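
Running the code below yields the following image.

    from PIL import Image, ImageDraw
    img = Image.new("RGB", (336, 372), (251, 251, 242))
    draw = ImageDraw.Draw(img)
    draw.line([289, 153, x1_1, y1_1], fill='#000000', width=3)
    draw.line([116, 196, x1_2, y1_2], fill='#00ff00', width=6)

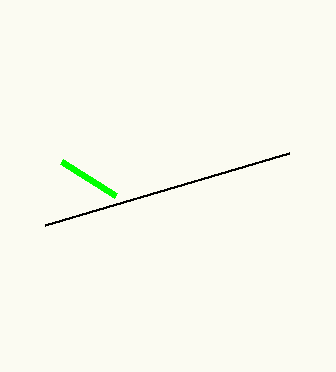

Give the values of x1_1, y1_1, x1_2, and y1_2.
x1_1 = 45, y1_1 = 225, x1_2 = 62, y1_2 = 162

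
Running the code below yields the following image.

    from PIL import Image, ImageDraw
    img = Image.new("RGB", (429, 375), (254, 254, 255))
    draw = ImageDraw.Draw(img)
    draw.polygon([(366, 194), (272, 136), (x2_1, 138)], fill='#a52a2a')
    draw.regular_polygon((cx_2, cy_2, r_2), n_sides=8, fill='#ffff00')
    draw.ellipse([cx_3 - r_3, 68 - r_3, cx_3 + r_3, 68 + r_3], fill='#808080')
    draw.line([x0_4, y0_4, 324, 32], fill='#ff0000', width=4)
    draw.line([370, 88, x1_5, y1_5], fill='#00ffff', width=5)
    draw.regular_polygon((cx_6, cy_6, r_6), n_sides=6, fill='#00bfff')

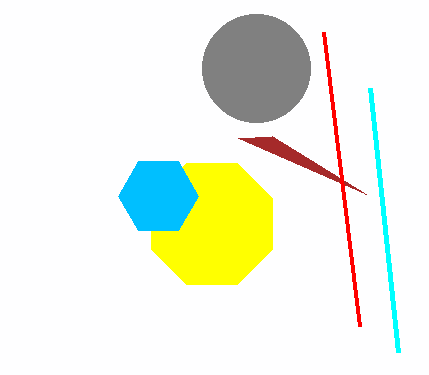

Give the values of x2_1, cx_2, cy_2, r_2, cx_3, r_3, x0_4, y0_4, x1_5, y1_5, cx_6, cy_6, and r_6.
x2_1 = 238
cx_2 = 212
cy_2 = 224
r_2 = 66
cx_3 = 256
r_3 = 54
x0_4 = 360
y0_4 = 326
x1_5 = 398
y1_5 = 352
cx_6 = 158
cy_6 = 196
r_6 = 40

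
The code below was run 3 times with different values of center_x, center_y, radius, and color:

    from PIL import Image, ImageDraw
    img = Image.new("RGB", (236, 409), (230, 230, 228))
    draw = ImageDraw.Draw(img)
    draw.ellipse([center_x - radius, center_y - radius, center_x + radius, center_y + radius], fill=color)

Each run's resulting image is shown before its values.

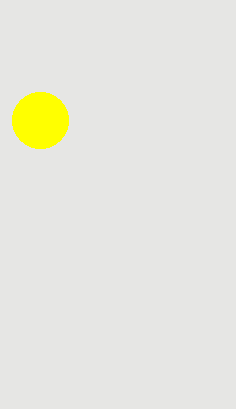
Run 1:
center_x = 40; center_y = 120; radius = 28; color = 'yellow'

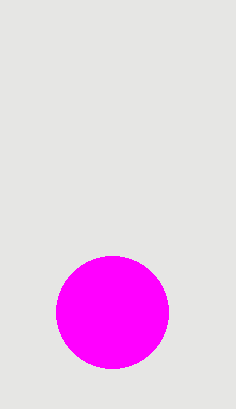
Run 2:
center_x = 112, center_y = 312, radius = 56, color = 'magenta'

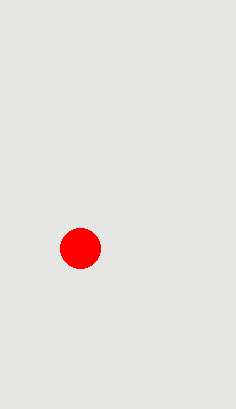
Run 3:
center_x = 80; center_y = 248; radius = 20; color = 'red'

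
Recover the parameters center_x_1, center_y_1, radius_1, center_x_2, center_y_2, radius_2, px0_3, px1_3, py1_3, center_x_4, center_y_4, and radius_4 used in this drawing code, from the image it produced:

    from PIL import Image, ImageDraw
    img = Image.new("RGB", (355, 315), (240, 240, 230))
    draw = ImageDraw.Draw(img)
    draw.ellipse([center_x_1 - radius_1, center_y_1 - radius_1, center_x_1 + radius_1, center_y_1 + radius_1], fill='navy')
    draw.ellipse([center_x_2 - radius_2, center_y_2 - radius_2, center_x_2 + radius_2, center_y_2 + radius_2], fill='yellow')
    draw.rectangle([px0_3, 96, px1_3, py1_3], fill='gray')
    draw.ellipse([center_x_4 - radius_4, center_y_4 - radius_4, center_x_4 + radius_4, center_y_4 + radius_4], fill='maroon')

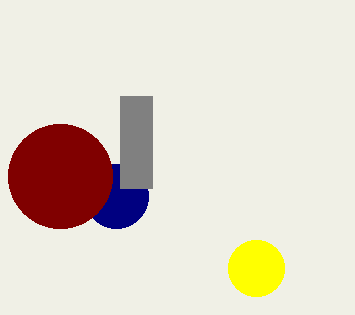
center_x_1 = 116, center_y_1 = 196, radius_1 = 32, center_x_2 = 256, center_y_2 = 268, radius_2 = 28, px0_3 = 120, px1_3 = 152, py1_3 = 188, center_x_4 = 60, center_y_4 = 176, radius_4 = 52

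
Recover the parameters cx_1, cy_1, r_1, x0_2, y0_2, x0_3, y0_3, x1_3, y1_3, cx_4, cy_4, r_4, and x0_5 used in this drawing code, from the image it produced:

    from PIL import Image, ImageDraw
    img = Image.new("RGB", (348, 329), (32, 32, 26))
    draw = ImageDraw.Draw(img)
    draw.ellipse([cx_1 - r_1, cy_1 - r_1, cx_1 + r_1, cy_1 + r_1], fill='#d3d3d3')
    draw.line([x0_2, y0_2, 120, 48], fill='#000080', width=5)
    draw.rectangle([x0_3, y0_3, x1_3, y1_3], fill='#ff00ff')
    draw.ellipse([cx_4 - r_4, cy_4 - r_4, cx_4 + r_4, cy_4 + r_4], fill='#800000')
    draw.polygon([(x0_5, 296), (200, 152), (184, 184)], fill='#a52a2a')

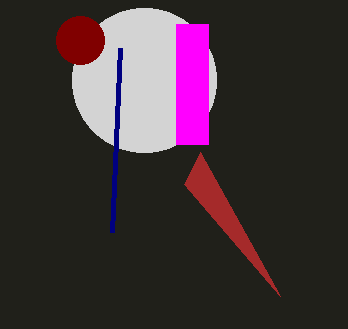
cx_1 = 144
cy_1 = 80
r_1 = 72
x0_2 = 112
y0_2 = 232
x0_3 = 176
y0_3 = 24
x1_3 = 208
y1_3 = 144
cx_4 = 80
cy_4 = 40
r_4 = 24
x0_5 = 280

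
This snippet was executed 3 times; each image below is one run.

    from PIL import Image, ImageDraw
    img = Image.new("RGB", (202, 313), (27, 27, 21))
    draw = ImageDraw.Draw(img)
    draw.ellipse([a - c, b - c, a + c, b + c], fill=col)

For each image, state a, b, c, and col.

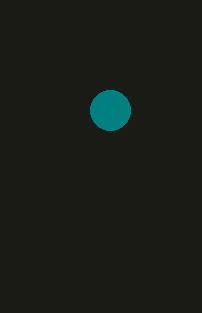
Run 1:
a = 110; b = 110; c = 20; col = 'teal'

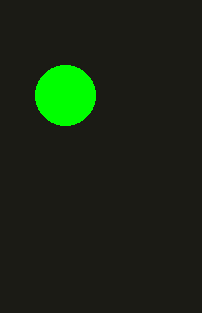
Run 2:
a = 65; b = 95; c = 30; col = 'lime'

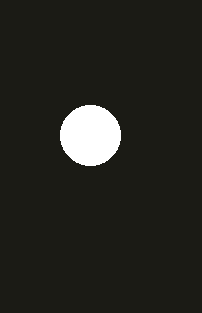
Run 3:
a = 90; b = 135; c = 30; col = 'white'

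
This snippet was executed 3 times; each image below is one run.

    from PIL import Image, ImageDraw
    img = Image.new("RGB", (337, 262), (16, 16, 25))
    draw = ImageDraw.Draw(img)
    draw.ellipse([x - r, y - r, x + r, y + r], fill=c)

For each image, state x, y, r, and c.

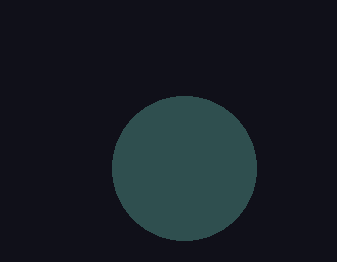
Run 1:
x = 184
y = 168
r = 72
c = 'darkslategray'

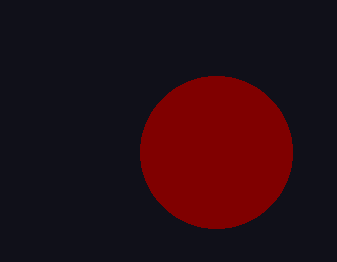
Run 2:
x = 216, y = 152, r = 76, c = 'maroon'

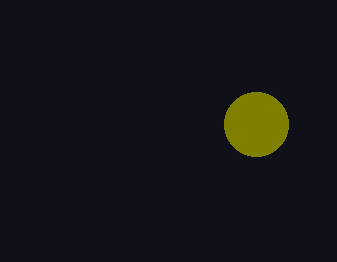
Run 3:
x = 256; y = 124; r = 32; c = 'olive'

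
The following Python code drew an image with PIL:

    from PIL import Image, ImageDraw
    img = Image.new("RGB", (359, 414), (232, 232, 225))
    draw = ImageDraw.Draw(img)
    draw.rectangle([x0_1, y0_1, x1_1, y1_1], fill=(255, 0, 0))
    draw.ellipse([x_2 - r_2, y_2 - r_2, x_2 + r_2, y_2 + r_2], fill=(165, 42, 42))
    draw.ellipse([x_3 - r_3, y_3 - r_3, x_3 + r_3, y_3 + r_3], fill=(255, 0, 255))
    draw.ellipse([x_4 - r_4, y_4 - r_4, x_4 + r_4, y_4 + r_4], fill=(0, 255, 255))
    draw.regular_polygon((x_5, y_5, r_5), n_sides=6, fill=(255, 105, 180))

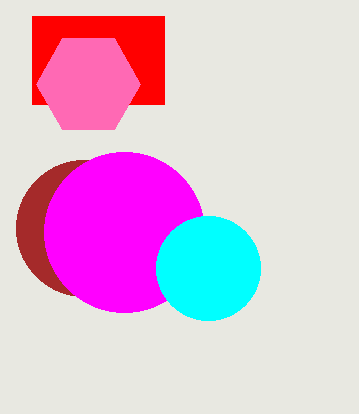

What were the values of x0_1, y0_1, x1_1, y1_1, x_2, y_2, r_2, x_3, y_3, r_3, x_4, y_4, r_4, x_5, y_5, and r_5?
x0_1 = 32; y0_1 = 16; x1_1 = 164; y1_1 = 104; x_2 = 84; y_2 = 228; r_2 = 68; x_3 = 124; y_3 = 232; r_3 = 80; x_4 = 208; y_4 = 268; r_4 = 52; x_5 = 88; y_5 = 84; r_5 = 52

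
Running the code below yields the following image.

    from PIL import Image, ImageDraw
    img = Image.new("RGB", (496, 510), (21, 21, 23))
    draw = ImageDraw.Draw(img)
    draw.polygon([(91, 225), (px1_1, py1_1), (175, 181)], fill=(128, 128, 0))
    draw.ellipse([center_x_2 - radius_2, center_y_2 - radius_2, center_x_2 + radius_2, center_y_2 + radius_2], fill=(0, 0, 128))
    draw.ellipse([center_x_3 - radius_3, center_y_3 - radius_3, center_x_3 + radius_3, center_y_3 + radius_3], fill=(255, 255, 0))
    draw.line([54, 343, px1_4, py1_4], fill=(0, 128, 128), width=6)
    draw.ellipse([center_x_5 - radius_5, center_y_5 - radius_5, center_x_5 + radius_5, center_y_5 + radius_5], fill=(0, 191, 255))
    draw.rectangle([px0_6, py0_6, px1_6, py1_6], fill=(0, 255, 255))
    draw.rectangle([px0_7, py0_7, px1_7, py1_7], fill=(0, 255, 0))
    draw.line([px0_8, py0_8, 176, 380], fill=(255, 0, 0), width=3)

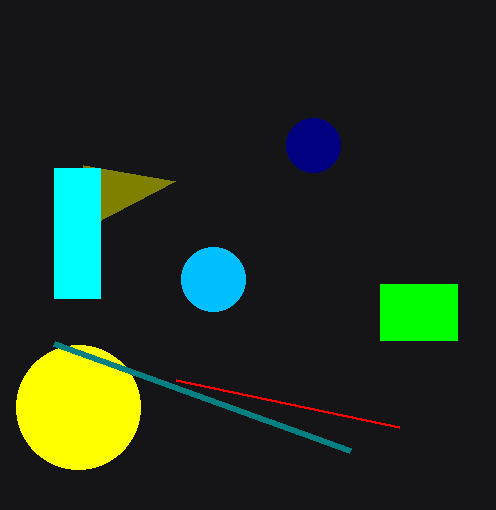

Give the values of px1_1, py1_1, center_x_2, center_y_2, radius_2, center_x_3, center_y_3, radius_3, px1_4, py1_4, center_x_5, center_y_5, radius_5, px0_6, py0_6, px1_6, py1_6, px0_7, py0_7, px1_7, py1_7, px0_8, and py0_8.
px1_1 = 83; py1_1 = 165; center_x_2 = 313; center_y_2 = 145; radius_2 = 27; center_x_3 = 78; center_y_3 = 407; radius_3 = 62; px1_4 = 350; py1_4 = 450; center_x_5 = 213; center_y_5 = 279; radius_5 = 32; px0_6 = 54; py0_6 = 168; px1_6 = 100; py1_6 = 298; px0_7 = 380; py0_7 = 284; px1_7 = 457; py1_7 = 340; px0_8 = 399; py0_8 = 427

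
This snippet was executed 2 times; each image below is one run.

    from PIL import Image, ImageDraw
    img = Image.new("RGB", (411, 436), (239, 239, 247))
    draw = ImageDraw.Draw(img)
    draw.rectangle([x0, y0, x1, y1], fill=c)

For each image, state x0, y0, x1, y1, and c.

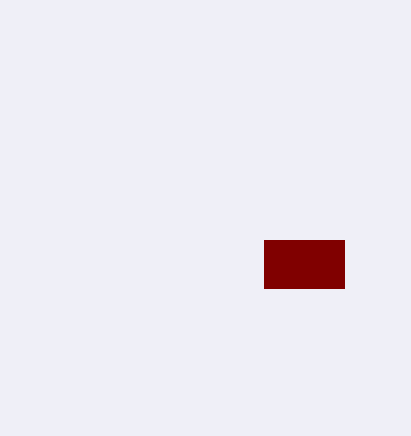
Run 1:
x0 = 264, y0 = 240, x1 = 344, y1 = 288, c = 'maroon'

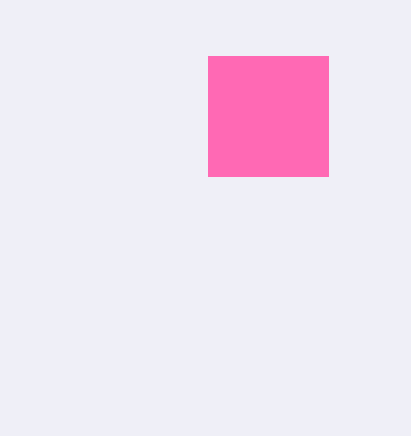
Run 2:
x0 = 208; y0 = 56; x1 = 328; y1 = 176; c = 'hotpink'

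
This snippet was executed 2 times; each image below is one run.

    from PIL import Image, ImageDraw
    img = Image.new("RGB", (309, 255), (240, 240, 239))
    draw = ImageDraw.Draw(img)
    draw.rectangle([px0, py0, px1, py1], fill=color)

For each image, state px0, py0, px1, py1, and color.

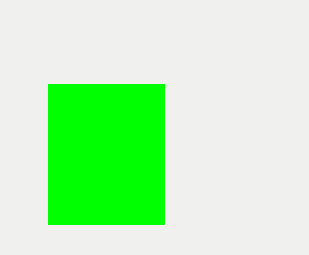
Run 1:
px0 = 48
py0 = 84
px1 = 164
py1 = 224
color = 'lime'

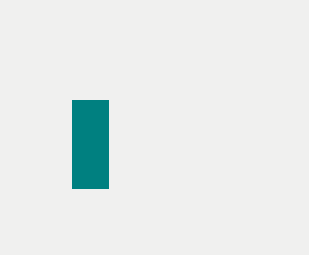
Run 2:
px0 = 72, py0 = 100, px1 = 108, py1 = 188, color = 'teal'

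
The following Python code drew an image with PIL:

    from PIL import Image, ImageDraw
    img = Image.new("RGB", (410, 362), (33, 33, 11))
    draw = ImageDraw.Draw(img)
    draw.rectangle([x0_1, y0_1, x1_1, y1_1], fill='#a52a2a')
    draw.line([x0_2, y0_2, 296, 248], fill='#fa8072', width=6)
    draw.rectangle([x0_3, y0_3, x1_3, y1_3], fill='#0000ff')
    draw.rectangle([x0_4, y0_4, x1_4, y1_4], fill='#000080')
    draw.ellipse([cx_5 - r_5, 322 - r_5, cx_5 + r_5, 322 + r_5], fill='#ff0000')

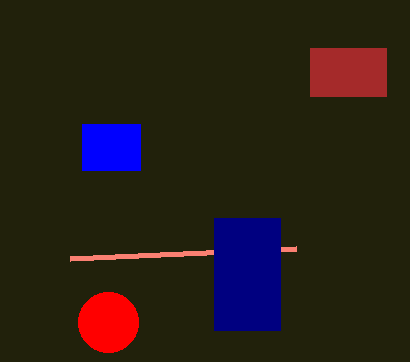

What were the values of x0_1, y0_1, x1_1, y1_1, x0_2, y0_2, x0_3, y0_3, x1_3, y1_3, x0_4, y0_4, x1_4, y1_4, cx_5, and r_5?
x0_1 = 310, y0_1 = 48, x1_1 = 386, y1_1 = 96, x0_2 = 70, y0_2 = 258, x0_3 = 82, y0_3 = 124, x1_3 = 140, y1_3 = 170, x0_4 = 214, y0_4 = 218, x1_4 = 280, y1_4 = 330, cx_5 = 108, r_5 = 30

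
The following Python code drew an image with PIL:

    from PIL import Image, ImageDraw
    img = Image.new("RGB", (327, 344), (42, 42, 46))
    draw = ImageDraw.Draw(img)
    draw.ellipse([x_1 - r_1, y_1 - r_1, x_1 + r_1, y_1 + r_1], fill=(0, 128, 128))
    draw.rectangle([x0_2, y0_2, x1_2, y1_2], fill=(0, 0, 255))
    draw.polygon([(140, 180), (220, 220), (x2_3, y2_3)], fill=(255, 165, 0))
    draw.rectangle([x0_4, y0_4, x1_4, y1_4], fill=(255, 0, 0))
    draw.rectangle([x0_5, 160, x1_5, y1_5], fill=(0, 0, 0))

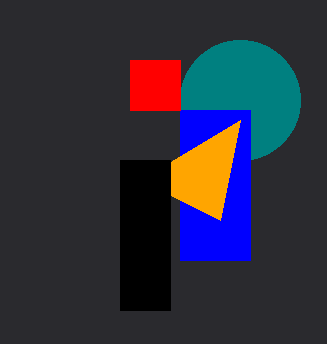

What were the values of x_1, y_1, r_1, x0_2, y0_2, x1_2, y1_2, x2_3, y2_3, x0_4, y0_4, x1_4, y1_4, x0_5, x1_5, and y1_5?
x_1 = 240
y_1 = 100
r_1 = 60
x0_2 = 180
y0_2 = 110
x1_2 = 250
y1_2 = 260
x2_3 = 240
y2_3 = 120
x0_4 = 130
y0_4 = 60
x1_4 = 180
y1_4 = 110
x0_5 = 120
x1_5 = 170
y1_5 = 310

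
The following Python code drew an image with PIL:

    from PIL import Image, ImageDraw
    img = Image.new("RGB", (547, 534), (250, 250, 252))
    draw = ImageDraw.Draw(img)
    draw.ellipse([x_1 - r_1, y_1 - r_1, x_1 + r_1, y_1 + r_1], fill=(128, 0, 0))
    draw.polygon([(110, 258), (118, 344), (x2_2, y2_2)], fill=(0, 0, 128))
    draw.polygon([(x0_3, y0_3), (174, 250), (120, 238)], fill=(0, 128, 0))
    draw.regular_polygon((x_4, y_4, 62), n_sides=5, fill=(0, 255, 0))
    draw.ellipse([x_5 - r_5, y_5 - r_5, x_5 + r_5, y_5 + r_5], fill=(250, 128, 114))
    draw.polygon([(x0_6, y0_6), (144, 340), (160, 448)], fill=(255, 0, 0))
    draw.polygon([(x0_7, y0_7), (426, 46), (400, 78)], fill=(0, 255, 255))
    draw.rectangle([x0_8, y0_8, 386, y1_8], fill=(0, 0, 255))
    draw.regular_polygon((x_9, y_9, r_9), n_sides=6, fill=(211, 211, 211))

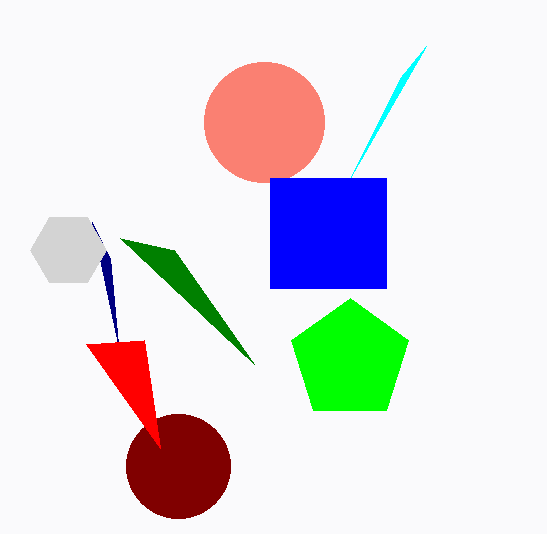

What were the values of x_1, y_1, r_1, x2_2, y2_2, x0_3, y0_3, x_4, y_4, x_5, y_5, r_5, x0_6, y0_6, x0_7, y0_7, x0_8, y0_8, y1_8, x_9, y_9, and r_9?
x_1 = 178; y_1 = 466; r_1 = 52; x2_2 = 92; y2_2 = 222; x0_3 = 254; y0_3 = 364; x_4 = 350; y_4 = 360; x_5 = 264; y_5 = 122; r_5 = 60; x0_6 = 86; y0_6 = 344; x0_7 = 350; y0_7 = 178; x0_8 = 270; y0_8 = 178; y1_8 = 288; x_9 = 68; y_9 = 250; r_9 = 38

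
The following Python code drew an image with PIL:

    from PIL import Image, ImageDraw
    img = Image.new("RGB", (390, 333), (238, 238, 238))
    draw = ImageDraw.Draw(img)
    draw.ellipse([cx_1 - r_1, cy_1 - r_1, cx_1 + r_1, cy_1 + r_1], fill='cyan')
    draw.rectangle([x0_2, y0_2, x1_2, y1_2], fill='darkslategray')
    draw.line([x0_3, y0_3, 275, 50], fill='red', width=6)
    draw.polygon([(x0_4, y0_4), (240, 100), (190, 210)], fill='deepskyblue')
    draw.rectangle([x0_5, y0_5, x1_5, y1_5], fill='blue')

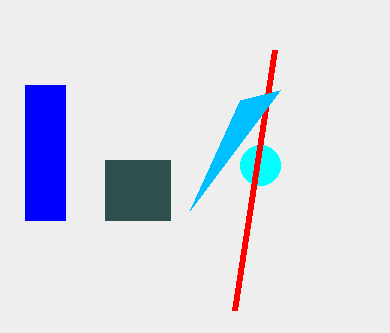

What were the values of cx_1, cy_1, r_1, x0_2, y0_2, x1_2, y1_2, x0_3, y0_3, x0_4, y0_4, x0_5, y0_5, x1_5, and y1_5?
cx_1 = 260, cy_1 = 165, r_1 = 20, x0_2 = 105, y0_2 = 160, x1_2 = 170, y1_2 = 220, x0_3 = 235, y0_3 = 310, x0_4 = 280, y0_4 = 90, x0_5 = 25, y0_5 = 85, x1_5 = 65, y1_5 = 220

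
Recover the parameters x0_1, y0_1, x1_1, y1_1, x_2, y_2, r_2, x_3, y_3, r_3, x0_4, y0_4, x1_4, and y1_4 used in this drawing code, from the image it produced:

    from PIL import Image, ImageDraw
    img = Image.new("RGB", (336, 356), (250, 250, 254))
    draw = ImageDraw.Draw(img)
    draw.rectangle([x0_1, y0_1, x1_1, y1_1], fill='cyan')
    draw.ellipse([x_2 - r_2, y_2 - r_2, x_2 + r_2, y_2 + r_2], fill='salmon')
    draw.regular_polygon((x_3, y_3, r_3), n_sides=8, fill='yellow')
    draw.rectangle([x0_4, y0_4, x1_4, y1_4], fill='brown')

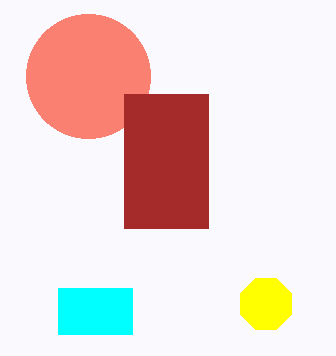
x0_1 = 58, y0_1 = 288, x1_1 = 132, y1_1 = 334, x_2 = 88, y_2 = 76, r_2 = 62, x_3 = 266, y_3 = 304, r_3 = 28, x0_4 = 124, y0_4 = 94, x1_4 = 208, y1_4 = 228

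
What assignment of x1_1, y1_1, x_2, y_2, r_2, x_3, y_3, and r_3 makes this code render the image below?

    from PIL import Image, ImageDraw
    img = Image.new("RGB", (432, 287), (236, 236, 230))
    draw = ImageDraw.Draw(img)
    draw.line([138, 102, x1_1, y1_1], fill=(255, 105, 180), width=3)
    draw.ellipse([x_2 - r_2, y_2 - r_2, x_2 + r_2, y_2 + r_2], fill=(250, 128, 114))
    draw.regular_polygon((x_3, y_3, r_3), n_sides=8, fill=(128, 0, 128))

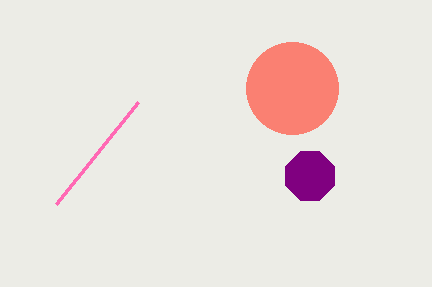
x1_1 = 56; y1_1 = 204; x_2 = 292; y_2 = 88; r_2 = 46; x_3 = 310; y_3 = 176; r_3 = 26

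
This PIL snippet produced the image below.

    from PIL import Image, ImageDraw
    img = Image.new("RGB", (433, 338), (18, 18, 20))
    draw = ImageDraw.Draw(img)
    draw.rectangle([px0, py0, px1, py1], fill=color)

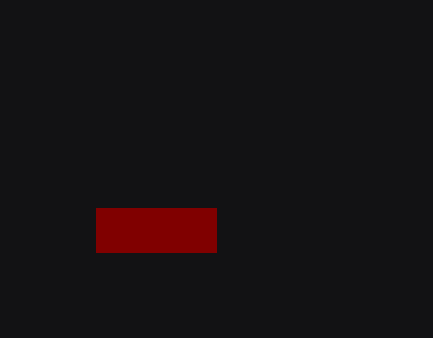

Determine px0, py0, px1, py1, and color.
px0 = 96
py0 = 208
px1 = 216
py1 = 252
color = 'maroon'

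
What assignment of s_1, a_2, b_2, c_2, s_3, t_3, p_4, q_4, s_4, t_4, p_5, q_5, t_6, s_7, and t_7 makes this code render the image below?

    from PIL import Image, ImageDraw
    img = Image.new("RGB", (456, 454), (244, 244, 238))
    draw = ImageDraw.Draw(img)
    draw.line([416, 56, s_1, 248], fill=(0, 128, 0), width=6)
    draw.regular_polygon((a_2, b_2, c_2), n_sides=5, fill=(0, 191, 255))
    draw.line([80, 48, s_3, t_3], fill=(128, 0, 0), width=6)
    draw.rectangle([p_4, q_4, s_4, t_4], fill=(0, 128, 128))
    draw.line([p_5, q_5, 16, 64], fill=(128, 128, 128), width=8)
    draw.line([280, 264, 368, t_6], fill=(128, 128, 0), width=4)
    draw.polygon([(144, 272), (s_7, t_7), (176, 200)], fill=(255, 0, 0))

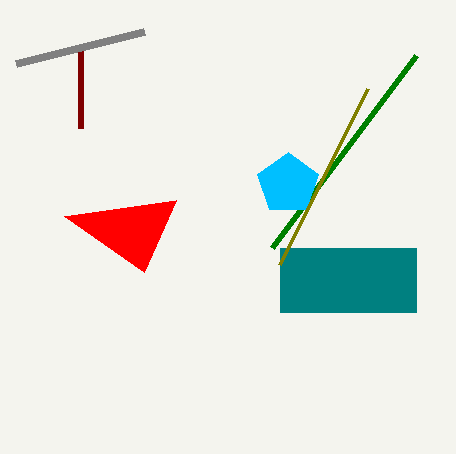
s_1 = 272, a_2 = 288, b_2 = 184, c_2 = 32, s_3 = 80, t_3 = 128, p_4 = 280, q_4 = 248, s_4 = 416, t_4 = 312, p_5 = 144, q_5 = 32, t_6 = 88, s_7 = 64, t_7 = 216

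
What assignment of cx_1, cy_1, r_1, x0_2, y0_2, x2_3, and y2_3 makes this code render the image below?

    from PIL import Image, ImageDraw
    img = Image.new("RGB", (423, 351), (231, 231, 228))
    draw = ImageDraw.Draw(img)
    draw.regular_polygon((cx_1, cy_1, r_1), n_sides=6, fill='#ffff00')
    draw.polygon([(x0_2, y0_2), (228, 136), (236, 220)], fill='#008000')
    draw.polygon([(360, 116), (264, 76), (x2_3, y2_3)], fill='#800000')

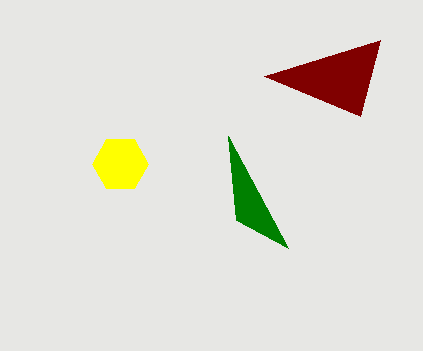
cx_1 = 120, cy_1 = 164, r_1 = 28, x0_2 = 288, y0_2 = 248, x2_3 = 380, y2_3 = 40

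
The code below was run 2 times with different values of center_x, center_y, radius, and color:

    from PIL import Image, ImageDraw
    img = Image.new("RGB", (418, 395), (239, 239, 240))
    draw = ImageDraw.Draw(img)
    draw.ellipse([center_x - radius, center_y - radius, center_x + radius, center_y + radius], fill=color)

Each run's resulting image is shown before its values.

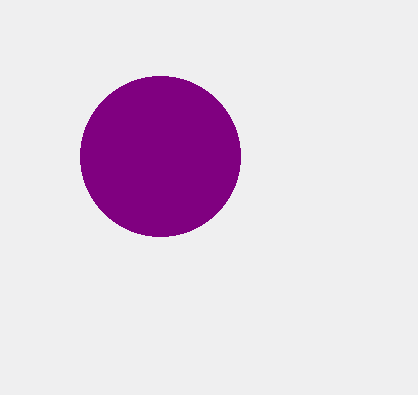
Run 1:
center_x = 160
center_y = 156
radius = 80
color = 'purple'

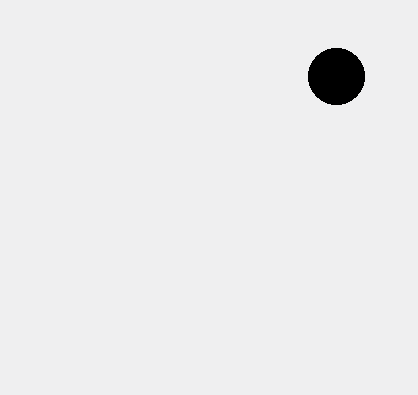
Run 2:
center_x = 336; center_y = 76; radius = 28; color = 'black'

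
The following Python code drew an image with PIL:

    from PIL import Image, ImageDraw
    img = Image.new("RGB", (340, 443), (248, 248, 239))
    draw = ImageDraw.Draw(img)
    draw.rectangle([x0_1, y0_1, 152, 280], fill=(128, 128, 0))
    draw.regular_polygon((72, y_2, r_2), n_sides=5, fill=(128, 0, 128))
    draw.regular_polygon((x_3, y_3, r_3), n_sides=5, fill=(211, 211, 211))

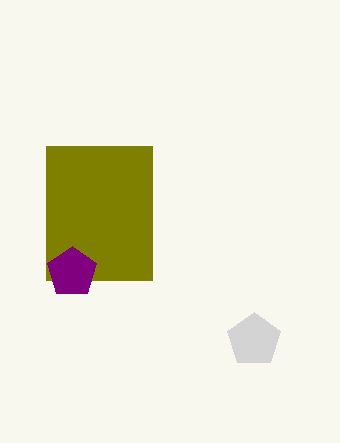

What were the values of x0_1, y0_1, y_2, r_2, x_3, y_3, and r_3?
x0_1 = 46, y0_1 = 146, y_2 = 272, r_2 = 26, x_3 = 254, y_3 = 340, r_3 = 28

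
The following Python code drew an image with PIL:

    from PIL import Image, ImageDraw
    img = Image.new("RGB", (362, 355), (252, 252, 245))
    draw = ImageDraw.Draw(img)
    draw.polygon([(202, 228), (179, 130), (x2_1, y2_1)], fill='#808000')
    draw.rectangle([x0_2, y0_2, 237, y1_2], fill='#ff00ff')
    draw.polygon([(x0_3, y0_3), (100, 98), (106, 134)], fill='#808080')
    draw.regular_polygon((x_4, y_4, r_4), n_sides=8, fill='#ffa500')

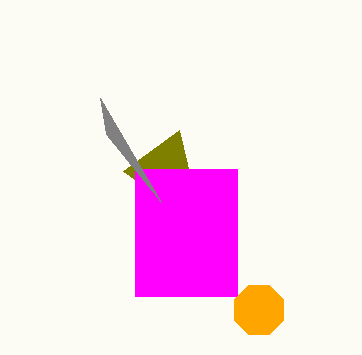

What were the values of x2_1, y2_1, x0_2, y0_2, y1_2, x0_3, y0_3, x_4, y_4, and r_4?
x2_1 = 123, y2_1 = 171, x0_2 = 135, y0_2 = 169, y1_2 = 296, x0_3 = 161, y0_3 = 202, x_4 = 259, y_4 = 310, r_4 = 27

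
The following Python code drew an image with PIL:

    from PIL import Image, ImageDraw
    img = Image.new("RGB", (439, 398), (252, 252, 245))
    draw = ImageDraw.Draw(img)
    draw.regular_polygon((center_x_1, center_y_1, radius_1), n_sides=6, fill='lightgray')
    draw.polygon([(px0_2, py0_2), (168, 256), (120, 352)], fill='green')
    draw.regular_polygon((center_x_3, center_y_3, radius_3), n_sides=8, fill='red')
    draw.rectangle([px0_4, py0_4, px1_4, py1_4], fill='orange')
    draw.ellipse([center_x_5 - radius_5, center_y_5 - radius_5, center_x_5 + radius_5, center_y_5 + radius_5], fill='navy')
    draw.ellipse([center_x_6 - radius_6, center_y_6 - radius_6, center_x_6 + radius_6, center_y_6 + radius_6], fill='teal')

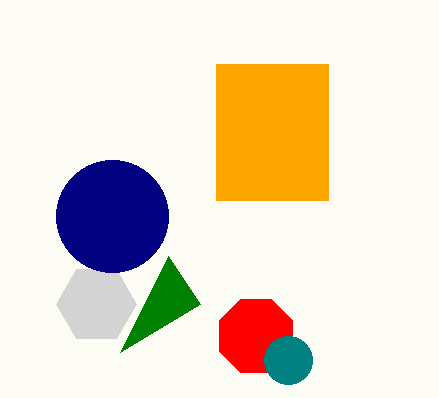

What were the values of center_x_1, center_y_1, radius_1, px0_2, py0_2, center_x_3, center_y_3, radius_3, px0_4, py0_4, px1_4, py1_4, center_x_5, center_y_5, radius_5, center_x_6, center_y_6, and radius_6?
center_x_1 = 96, center_y_1 = 304, radius_1 = 40, px0_2 = 200, py0_2 = 304, center_x_3 = 256, center_y_3 = 336, radius_3 = 40, px0_4 = 216, py0_4 = 64, px1_4 = 328, py1_4 = 200, center_x_5 = 112, center_y_5 = 216, radius_5 = 56, center_x_6 = 288, center_y_6 = 360, radius_6 = 24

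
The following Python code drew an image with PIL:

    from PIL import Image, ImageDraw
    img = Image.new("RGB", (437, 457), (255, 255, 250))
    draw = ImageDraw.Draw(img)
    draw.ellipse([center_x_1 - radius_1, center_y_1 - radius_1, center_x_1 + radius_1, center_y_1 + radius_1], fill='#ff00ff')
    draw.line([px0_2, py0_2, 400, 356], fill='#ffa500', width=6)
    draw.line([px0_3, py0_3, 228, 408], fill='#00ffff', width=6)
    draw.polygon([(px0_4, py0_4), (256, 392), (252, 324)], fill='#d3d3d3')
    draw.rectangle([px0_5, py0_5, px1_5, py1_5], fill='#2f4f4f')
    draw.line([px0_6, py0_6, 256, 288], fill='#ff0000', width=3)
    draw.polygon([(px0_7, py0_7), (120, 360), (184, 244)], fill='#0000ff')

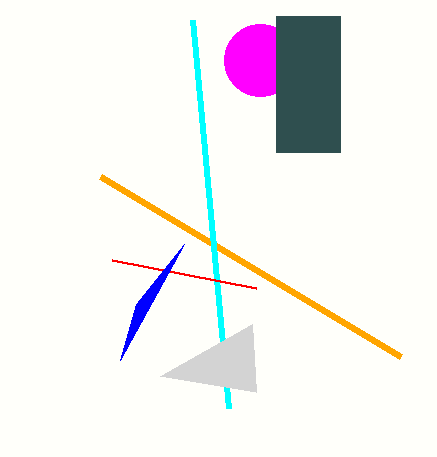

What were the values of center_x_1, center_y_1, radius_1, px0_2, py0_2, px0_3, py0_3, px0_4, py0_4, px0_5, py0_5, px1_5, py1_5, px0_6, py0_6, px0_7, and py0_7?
center_x_1 = 260, center_y_1 = 60, radius_1 = 36, px0_2 = 100, py0_2 = 176, px0_3 = 192, py0_3 = 20, px0_4 = 160, py0_4 = 376, px0_5 = 276, py0_5 = 16, px1_5 = 340, py1_5 = 152, px0_6 = 112, py0_6 = 260, px0_7 = 136, py0_7 = 304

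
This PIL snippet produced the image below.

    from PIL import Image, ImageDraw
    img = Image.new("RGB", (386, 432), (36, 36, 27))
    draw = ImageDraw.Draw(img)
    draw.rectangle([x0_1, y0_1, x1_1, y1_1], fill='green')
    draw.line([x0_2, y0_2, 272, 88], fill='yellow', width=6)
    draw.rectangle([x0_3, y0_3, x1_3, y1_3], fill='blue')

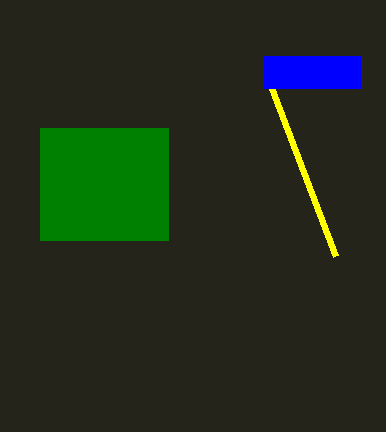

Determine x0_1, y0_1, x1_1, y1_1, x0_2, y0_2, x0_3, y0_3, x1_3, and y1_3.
x0_1 = 40; y0_1 = 128; x1_1 = 168; y1_1 = 240; x0_2 = 336; y0_2 = 256; x0_3 = 264; y0_3 = 56; x1_3 = 360; y1_3 = 88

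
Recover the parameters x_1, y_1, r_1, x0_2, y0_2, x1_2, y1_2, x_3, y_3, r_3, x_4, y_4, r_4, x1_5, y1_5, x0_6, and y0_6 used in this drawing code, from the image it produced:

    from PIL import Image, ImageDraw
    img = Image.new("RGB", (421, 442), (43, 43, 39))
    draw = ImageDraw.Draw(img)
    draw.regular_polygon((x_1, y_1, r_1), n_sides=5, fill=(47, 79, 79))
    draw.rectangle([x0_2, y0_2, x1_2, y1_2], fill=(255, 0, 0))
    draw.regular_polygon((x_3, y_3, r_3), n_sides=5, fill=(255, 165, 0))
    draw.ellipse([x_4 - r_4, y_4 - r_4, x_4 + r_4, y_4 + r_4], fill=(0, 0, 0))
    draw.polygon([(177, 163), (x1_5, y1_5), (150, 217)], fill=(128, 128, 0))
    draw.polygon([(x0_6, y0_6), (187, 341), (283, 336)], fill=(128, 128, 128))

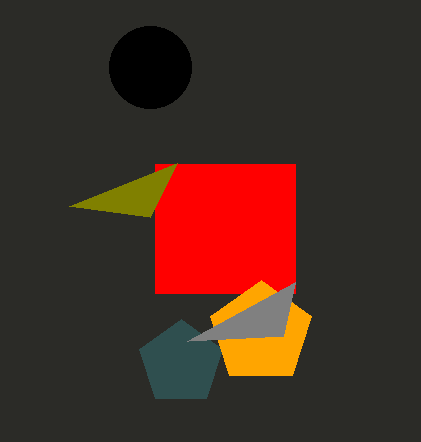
x_1 = 181
y_1 = 363
r_1 = 44
x0_2 = 155
y0_2 = 164
x1_2 = 295
y1_2 = 293
x_3 = 261
y_3 = 333
r_3 = 53
x_4 = 150
y_4 = 67
r_4 = 41
x1_5 = 69
y1_5 = 206
x0_6 = 295
y0_6 = 282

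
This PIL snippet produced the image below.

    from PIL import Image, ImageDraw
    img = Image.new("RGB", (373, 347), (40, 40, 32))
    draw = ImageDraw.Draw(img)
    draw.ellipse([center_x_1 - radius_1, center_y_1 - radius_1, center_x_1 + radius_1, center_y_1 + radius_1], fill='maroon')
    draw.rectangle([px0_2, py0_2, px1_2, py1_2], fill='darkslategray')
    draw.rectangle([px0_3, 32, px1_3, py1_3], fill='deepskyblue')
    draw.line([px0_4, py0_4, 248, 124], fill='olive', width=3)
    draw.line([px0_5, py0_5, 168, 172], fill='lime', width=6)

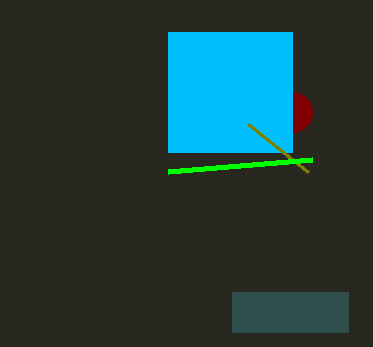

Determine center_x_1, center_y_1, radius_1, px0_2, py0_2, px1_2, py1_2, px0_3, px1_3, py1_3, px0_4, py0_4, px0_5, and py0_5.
center_x_1 = 292, center_y_1 = 112, radius_1 = 20, px0_2 = 232, py0_2 = 292, px1_2 = 348, py1_2 = 332, px0_3 = 168, px1_3 = 292, py1_3 = 152, px0_4 = 308, py0_4 = 172, px0_5 = 312, py0_5 = 160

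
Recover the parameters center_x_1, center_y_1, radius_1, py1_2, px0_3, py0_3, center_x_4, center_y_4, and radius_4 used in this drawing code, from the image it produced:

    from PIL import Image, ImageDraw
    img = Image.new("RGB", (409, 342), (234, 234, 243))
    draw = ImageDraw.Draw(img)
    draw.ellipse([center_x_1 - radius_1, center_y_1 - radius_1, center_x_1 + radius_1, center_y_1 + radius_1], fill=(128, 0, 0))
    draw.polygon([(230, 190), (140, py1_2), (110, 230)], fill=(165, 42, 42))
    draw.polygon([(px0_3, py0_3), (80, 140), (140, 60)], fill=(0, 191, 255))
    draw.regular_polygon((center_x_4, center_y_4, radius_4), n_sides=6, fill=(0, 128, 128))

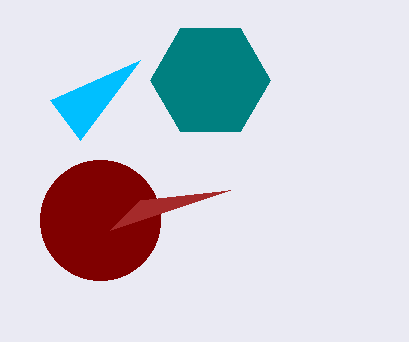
center_x_1 = 100
center_y_1 = 220
radius_1 = 60
py1_2 = 200
px0_3 = 50
py0_3 = 100
center_x_4 = 210
center_y_4 = 80
radius_4 = 60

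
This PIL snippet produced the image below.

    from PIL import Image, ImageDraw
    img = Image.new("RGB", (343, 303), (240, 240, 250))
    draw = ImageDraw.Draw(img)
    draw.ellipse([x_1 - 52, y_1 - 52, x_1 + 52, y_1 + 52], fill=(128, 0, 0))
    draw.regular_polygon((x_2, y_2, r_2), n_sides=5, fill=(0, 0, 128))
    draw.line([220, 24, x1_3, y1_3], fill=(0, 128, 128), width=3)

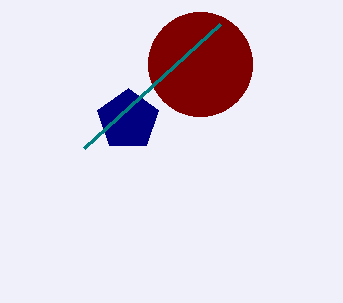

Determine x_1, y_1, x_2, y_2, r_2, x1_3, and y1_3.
x_1 = 200, y_1 = 64, x_2 = 128, y_2 = 120, r_2 = 32, x1_3 = 84, y1_3 = 148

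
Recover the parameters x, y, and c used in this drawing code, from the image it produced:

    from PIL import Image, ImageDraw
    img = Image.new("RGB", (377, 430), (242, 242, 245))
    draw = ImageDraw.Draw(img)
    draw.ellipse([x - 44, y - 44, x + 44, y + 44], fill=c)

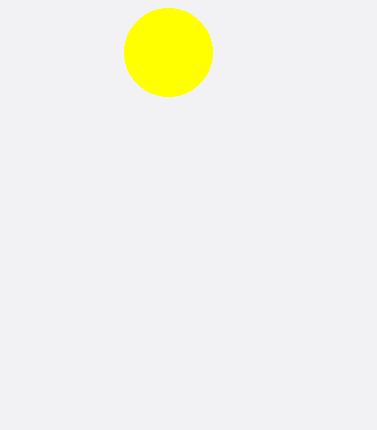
x = 168; y = 52; c = 'yellow'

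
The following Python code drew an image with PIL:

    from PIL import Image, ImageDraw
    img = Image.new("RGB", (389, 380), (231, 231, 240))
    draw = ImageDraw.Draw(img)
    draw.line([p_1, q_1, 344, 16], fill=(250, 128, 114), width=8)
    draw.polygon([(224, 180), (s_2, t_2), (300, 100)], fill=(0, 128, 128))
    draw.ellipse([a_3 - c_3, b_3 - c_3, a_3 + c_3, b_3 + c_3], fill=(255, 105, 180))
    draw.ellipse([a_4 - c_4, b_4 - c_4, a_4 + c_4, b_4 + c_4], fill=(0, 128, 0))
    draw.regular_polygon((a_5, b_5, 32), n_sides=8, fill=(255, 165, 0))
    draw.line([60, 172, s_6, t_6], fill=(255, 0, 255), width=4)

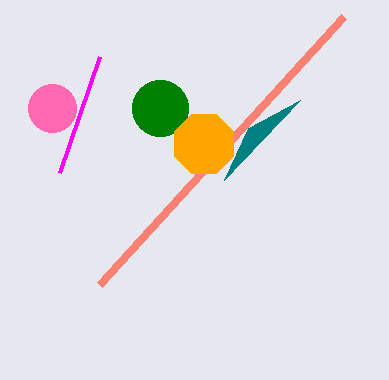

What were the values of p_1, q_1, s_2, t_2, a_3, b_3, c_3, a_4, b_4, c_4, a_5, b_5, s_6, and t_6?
p_1 = 100
q_1 = 284
s_2 = 248
t_2 = 128
a_3 = 52
b_3 = 108
c_3 = 24
a_4 = 160
b_4 = 108
c_4 = 28
a_5 = 204
b_5 = 144
s_6 = 100
t_6 = 56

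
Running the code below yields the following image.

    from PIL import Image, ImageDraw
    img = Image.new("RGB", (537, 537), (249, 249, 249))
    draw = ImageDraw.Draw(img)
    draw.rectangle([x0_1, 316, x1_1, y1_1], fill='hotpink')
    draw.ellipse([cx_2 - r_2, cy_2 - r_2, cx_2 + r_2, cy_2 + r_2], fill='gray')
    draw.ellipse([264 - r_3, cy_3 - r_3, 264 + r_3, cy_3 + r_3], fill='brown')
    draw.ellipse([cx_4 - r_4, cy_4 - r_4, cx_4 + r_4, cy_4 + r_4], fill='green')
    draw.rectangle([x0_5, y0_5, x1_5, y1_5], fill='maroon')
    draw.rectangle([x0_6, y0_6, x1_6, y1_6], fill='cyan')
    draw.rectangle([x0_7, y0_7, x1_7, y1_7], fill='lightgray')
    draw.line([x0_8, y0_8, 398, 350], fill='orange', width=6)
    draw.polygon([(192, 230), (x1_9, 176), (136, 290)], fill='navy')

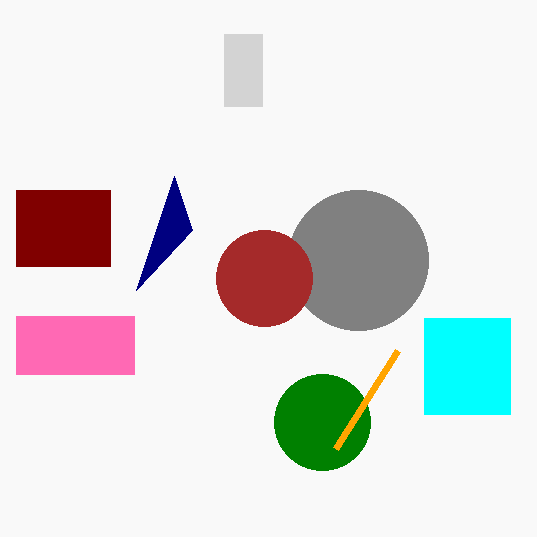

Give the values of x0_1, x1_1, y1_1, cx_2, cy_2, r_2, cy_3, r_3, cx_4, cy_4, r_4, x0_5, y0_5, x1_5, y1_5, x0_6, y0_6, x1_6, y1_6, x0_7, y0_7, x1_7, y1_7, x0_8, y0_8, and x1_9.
x0_1 = 16
x1_1 = 134
y1_1 = 374
cx_2 = 358
cy_2 = 260
r_2 = 70
cy_3 = 278
r_3 = 48
cx_4 = 322
cy_4 = 422
r_4 = 48
x0_5 = 16
y0_5 = 190
x1_5 = 110
y1_5 = 266
x0_6 = 424
y0_6 = 318
x1_6 = 510
y1_6 = 414
x0_7 = 224
y0_7 = 34
x1_7 = 262
y1_7 = 106
x0_8 = 336
y0_8 = 448
x1_9 = 174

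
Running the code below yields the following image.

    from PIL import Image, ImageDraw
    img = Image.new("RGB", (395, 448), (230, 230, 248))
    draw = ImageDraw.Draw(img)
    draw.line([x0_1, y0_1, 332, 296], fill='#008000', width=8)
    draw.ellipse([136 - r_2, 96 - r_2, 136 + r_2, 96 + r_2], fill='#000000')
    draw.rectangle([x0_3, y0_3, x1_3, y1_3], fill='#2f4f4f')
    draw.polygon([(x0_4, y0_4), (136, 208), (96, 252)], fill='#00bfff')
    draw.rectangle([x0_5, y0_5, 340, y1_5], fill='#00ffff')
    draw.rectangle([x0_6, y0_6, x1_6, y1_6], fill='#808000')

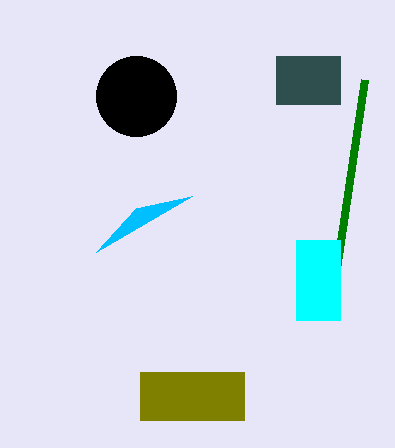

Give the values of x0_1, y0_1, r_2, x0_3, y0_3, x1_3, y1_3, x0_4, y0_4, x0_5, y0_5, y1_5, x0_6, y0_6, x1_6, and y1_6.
x0_1 = 364; y0_1 = 80; r_2 = 40; x0_3 = 276; y0_3 = 56; x1_3 = 340; y1_3 = 104; x0_4 = 192; y0_4 = 196; x0_5 = 296; y0_5 = 240; y1_5 = 320; x0_6 = 140; y0_6 = 372; x1_6 = 244; y1_6 = 420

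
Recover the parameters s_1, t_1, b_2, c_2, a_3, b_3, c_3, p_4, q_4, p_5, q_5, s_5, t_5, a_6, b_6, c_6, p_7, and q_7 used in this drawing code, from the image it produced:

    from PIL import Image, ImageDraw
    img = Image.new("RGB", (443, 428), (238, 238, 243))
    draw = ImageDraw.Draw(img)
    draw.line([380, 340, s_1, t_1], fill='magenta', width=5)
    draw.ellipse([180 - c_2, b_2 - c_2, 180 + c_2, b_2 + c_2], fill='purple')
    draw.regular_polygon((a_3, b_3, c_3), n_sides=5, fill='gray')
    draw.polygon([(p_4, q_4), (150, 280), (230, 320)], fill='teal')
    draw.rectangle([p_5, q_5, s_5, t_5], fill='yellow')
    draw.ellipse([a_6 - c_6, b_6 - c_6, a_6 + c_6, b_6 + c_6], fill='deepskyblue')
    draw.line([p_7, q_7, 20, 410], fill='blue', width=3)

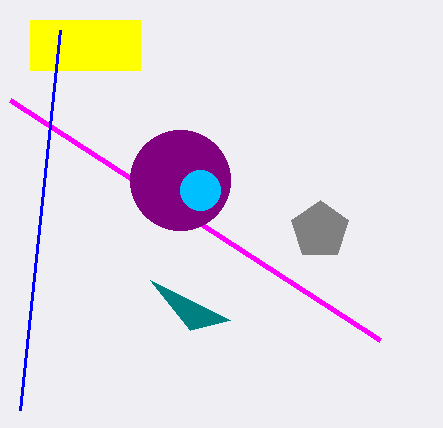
s_1 = 10
t_1 = 100
b_2 = 180
c_2 = 50
a_3 = 320
b_3 = 230
c_3 = 30
p_4 = 190
q_4 = 330
p_5 = 30
q_5 = 20
s_5 = 140
t_5 = 70
a_6 = 200
b_6 = 190
c_6 = 20
p_7 = 60
q_7 = 30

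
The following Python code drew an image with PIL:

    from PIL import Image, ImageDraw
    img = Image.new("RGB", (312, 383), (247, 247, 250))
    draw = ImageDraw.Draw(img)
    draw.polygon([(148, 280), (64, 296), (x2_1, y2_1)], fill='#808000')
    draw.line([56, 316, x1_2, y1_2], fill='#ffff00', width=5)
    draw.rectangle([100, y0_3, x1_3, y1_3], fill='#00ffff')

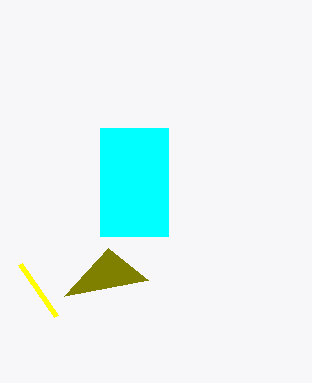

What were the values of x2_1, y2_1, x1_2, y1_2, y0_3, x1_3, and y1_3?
x2_1 = 108, y2_1 = 248, x1_2 = 20, y1_2 = 264, y0_3 = 128, x1_3 = 168, y1_3 = 236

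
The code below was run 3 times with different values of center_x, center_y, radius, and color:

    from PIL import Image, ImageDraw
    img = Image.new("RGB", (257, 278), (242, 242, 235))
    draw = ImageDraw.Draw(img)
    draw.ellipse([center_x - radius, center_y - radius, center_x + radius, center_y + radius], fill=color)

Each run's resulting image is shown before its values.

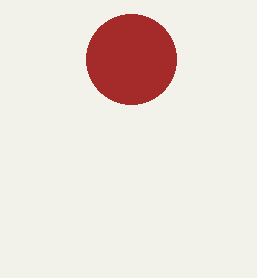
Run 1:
center_x = 131, center_y = 59, radius = 45, color = 'brown'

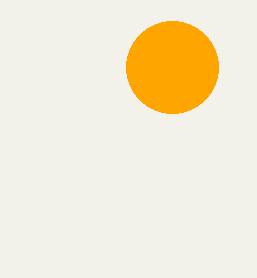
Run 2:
center_x = 172; center_y = 67; radius = 46; color = 'orange'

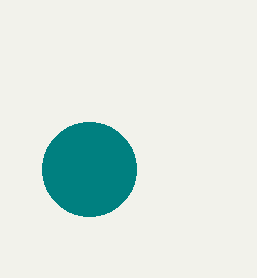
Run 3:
center_x = 89
center_y = 169
radius = 47
color = 'teal'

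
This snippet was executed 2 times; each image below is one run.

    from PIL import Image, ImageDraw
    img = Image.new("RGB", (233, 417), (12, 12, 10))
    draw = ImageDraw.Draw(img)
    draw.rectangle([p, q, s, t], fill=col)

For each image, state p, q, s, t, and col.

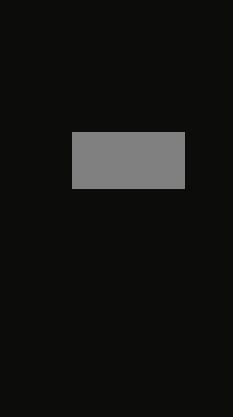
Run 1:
p = 72
q = 132
s = 184
t = 188
col = 'gray'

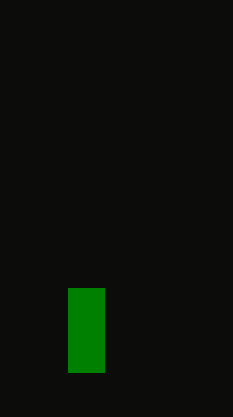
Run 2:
p = 68, q = 288, s = 104, t = 372, col = 'green'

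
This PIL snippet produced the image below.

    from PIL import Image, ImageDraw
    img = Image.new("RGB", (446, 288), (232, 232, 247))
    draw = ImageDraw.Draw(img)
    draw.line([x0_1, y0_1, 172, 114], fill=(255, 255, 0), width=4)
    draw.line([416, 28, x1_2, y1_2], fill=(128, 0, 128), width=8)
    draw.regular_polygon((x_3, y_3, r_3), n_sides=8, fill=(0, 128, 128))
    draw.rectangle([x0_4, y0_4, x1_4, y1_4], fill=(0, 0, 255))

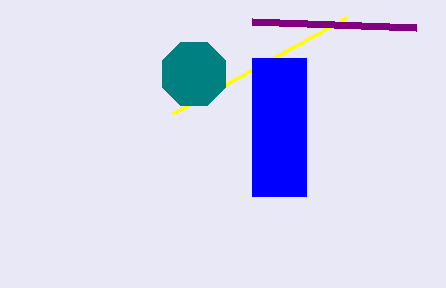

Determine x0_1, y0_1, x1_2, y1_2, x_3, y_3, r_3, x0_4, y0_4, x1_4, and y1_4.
x0_1 = 346
y0_1 = 18
x1_2 = 252
y1_2 = 22
x_3 = 194
y_3 = 74
r_3 = 34
x0_4 = 252
y0_4 = 58
x1_4 = 306
y1_4 = 196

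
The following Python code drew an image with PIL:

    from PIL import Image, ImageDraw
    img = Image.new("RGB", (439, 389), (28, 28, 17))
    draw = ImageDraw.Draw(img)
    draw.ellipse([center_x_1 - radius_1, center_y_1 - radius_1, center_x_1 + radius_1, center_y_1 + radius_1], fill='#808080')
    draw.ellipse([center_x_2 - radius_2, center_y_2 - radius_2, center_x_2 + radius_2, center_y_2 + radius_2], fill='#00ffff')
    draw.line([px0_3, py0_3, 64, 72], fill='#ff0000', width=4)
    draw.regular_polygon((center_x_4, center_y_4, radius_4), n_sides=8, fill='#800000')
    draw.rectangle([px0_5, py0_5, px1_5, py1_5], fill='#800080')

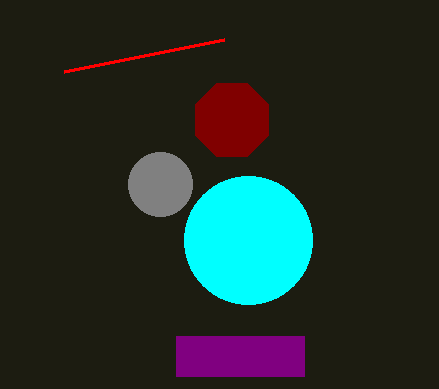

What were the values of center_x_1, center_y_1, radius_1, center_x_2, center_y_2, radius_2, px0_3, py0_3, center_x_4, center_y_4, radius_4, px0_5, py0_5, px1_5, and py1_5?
center_x_1 = 160
center_y_1 = 184
radius_1 = 32
center_x_2 = 248
center_y_2 = 240
radius_2 = 64
px0_3 = 224
py0_3 = 40
center_x_4 = 232
center_y_4 = 120
radius_4 = 40
px0_5 = 176
py0_5 = 336
px1_5 = 304
py1_5 = 376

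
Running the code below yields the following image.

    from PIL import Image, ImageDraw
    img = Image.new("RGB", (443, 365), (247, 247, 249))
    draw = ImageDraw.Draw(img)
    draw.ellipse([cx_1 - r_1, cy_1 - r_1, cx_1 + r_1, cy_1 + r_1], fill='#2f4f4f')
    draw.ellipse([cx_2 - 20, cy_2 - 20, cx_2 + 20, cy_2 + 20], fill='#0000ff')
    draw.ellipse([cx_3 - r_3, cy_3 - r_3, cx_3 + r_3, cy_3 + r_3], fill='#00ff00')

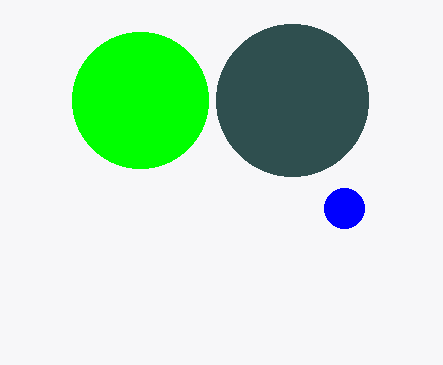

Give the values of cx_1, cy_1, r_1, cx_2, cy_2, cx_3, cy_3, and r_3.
cx_1 = 292
cy_1 = 100
r_1 = 76
cx_2 = 344
cy_2 = 208
cx_3 = 140
cy_3 = 100
r_3 = 68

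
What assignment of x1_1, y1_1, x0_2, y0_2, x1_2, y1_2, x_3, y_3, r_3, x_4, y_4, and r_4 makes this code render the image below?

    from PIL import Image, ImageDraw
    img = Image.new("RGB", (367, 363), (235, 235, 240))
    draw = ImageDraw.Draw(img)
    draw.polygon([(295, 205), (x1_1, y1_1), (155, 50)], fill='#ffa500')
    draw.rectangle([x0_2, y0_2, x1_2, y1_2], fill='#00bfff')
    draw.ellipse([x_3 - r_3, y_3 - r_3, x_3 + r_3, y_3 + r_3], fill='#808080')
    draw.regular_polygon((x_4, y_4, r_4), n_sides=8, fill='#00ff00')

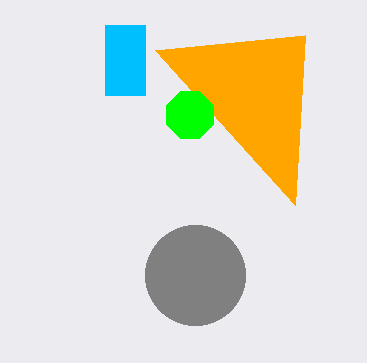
x1_1 = 305, y1_1 = 35, x0_2 = 105, y0_2 = 25, x1_2 = 145, y1_2 = 95, x_3 = 195, y_3 = 275, r_3 = 50, x_4 = 190, y_4 = 115, r_4 = 25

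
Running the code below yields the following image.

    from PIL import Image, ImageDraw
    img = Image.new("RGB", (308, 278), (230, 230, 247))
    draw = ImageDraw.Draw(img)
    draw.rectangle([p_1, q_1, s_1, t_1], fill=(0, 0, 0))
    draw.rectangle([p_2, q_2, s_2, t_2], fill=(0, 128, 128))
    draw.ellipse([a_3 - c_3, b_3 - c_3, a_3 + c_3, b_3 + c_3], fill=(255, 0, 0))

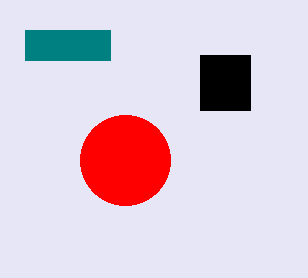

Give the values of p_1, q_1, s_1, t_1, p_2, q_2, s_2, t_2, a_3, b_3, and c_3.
p_1 = 200, q_1 = 55, s_1 = 250, t_1 = 110, p_2 = 25, q_2 = 30, s_2 = 110, t_2 = 60, a_3 = 125, b_3 = 160, c_3 = 45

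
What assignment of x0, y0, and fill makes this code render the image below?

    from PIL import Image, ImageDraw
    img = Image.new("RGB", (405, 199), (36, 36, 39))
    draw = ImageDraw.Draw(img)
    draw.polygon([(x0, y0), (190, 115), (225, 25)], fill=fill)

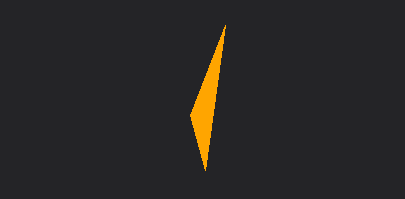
x0 = 205, y0 = 170, fill = 'orange'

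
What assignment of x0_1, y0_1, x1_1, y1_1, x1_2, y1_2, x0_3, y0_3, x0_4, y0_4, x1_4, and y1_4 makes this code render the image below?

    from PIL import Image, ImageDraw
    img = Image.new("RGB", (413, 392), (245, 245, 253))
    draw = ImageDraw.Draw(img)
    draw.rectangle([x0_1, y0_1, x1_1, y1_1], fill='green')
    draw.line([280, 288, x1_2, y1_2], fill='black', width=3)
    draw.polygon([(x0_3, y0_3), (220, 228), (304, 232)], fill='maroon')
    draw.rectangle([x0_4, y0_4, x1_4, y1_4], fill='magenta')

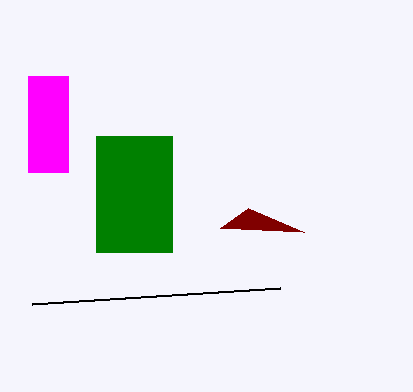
x0_1 = 96
y0_1 = 136
x1_1 = 172
y1_1 = 252
x1_2 = 32
y1_2 = 304
x0_3 = 248
y0_3 = 208
x0_4 = 28
y0_4 = 76
x1_4 = 68
y1_4 = 172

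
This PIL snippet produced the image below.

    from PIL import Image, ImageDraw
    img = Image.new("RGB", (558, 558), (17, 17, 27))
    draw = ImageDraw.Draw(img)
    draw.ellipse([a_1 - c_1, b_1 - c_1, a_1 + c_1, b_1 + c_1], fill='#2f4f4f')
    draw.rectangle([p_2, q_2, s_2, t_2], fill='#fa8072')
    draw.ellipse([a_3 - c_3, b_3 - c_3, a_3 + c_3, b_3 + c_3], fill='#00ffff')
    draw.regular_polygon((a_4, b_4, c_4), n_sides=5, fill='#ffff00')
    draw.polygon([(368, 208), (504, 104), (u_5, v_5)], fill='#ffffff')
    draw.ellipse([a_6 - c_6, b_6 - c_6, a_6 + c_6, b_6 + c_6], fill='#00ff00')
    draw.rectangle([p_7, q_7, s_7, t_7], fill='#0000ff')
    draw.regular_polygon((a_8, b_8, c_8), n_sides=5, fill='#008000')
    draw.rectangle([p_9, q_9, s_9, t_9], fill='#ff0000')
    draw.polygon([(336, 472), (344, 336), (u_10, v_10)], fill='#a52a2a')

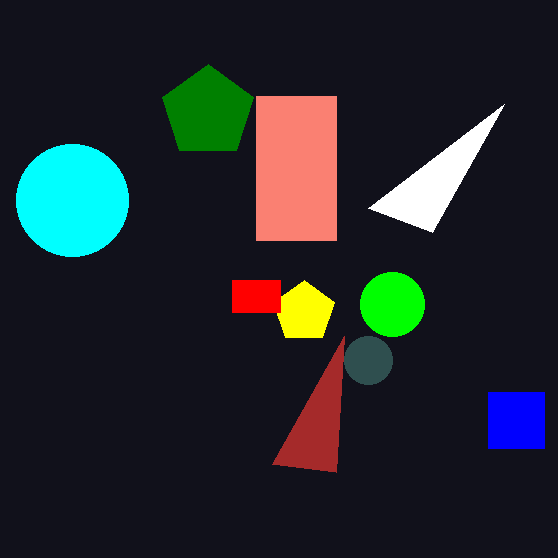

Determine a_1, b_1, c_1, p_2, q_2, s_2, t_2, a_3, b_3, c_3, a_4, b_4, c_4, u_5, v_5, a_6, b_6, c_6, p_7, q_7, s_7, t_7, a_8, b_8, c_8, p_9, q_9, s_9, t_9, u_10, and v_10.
a_1 = 368; b_1 = 360; c_1 = 24; p_2 = 256; q_2 = 96; s_2 = 336; t_2 = 240; a_3 = 72; b_3 = 200; c_3 = 56; a_4 = 304; b_4 = 312; c_4 = 32; u_5 = 432; v_5 = 232; a_6 = 392; b_6 = 304; c_6 = 32; p_7 = 488; q_7 = 392; s_7 = 544; t_7 = 448; a_8 = 208; b_8 = 112; c_8 = 48; p_9 = 232; q_9 = 280; s_9 = 280; t_9 = 312; u_10 = 272; v_10 = 464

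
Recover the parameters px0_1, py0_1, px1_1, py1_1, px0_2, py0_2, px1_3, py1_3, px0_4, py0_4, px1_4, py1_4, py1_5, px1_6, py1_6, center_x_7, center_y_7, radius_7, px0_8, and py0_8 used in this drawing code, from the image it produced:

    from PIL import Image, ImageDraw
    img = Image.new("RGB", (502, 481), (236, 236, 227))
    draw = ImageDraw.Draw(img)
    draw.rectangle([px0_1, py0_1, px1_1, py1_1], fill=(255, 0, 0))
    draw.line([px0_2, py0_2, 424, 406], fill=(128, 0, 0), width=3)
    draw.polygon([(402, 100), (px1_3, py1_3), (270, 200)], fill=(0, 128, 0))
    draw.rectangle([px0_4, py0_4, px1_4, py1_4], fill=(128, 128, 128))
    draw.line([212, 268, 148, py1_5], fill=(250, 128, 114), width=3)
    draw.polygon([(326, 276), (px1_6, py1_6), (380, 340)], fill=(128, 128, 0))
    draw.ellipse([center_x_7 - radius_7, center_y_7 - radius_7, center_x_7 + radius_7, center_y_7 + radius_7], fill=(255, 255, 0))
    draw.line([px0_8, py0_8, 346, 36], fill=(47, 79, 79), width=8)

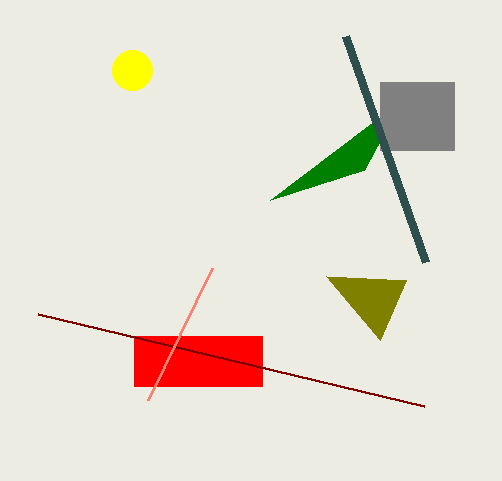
px0_1 = 134
py0_1 = 336
px1_1 = 262
py1_1 = 386
px0_2 = 38
py0_2 = 314
px1_3 = 364
py1_3 = 170
px0_4 = 380
py0_4 = 82
px1_4 = 454
py1_4 = 150
py1_5 = 400
px1_6 = 406
py1_6 = 280
center_x_7 = 132
center_y_7 = 70
radius_7 = 20
px0_8 = 426
py0_8 = 262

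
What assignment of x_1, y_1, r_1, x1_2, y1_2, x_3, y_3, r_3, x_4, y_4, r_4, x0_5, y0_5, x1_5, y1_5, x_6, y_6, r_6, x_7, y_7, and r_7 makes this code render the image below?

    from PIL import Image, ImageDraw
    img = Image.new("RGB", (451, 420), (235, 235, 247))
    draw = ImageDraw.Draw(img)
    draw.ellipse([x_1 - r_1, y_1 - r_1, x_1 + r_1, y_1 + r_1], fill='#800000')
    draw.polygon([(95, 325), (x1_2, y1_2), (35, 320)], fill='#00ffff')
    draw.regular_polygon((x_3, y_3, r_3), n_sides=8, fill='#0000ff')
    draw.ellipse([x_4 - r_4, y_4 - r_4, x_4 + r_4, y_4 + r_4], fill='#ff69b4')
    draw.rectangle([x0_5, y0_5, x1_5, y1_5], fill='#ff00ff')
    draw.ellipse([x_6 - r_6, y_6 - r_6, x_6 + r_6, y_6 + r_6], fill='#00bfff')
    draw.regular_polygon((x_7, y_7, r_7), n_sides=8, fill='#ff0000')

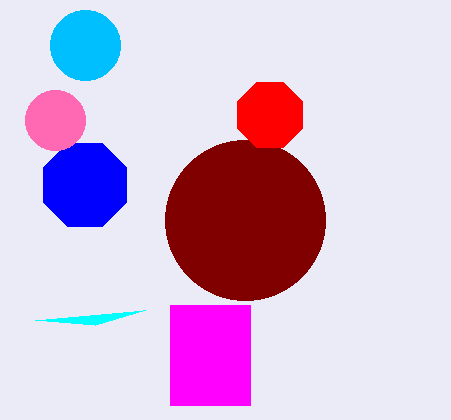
x_1 = 245
y_1 = 220
r_1 = 80
x1_2 = 145
y1_2 = 310
x_3 = 85
y_3 = 185
r_3 = 45
x_4 = 55
y_4 = 120
r_4 = 30
x0_5 = 170
y0_5 = 305
x1_5 = 250
y1_5 = 405
x_6 = 85
y_6 = 45
r_6 = 35
x_7 = 270
y_7 = 115
r_7 = 35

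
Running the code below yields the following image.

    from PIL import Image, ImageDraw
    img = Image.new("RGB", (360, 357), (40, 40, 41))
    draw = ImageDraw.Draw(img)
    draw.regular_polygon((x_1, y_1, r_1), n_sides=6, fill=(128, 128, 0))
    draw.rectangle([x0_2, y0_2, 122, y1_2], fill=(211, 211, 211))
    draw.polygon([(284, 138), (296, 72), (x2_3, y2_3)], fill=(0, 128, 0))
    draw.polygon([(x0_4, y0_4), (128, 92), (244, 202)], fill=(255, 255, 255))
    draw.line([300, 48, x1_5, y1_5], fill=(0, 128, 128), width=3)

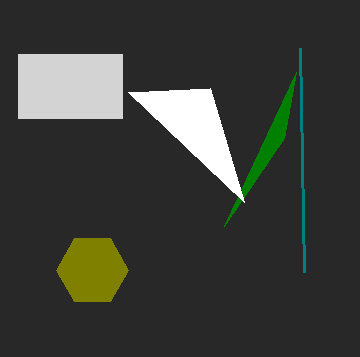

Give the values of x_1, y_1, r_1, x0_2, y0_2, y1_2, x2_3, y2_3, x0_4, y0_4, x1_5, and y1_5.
x_1 = 92
y_1 = 270
r_1 = 36
x0_2 = 18
y0_2 = 54
y1_2 = 118
x2_3 = 224
y2_3 = 226
x0_4 = 210
y0_4 = 88
x1_5 = 304
y1_5 = 272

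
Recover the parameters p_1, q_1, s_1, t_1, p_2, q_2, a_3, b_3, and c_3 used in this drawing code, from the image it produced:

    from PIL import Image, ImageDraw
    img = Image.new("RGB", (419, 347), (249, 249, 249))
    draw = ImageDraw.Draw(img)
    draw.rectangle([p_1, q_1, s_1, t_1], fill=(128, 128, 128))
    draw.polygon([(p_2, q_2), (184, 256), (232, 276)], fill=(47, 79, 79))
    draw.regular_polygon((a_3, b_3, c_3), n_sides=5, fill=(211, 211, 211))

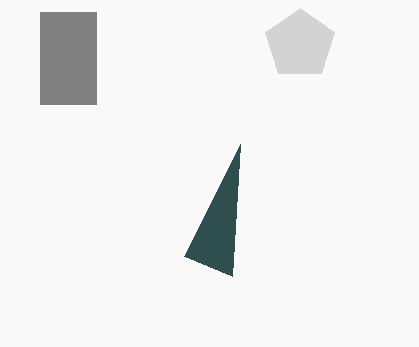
p_1 = 40; q_1 = 12; s_1 = 96; t_1 = 104; p_2 = 240; q_2 = 144; a_3 = 300; b_3 = 44; c_3 = 36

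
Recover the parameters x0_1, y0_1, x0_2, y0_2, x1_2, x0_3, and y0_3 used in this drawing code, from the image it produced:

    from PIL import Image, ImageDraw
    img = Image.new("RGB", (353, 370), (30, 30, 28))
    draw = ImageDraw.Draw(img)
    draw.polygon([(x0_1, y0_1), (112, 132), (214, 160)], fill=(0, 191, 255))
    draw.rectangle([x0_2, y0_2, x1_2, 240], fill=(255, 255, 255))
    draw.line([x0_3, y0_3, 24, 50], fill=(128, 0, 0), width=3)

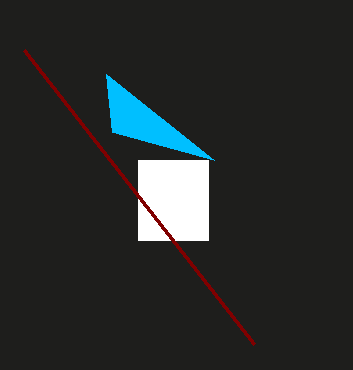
x0_1 = 106, y0_1 = 74, x0_2 = 138, y0_2 = 160, x1_2 = 208, x0_3 = 254, y0_3 = 344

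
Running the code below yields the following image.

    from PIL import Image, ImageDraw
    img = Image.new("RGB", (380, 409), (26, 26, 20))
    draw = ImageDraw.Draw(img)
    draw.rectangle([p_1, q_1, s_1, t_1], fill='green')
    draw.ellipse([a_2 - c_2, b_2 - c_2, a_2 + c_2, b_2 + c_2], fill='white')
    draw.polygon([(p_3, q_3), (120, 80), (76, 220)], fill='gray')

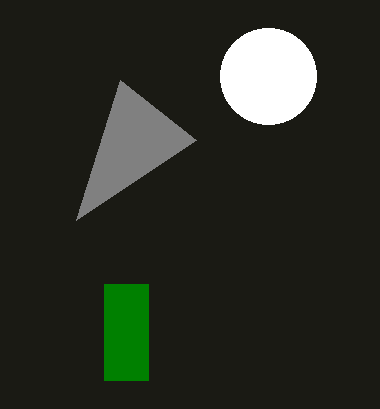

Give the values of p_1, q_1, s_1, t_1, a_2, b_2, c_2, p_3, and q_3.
p_1 = 104
q_1 = 284
s_1 = 148
t_1 = 380
a_2 = 268
b_2 = 76
c_2 = 48
p_3 = 196
q_3 = 140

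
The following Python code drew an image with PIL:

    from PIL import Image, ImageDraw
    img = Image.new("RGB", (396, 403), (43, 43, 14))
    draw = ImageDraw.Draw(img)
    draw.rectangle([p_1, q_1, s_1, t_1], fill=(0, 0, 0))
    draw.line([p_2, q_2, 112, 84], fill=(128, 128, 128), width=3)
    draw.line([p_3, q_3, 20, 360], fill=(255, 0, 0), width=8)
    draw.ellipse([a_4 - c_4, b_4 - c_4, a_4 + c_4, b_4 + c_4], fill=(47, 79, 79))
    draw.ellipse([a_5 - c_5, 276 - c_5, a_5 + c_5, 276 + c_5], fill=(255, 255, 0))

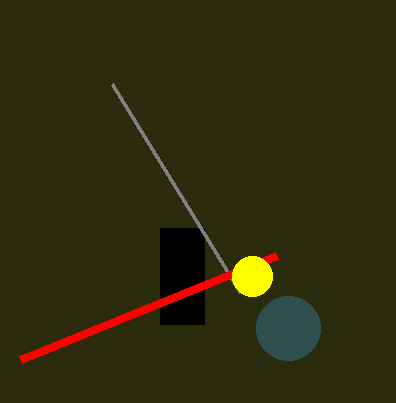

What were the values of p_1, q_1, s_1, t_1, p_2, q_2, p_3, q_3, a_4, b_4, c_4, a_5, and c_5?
p_1 = 160; q_1 = 228; s_1 = 204; t_1 = 324; p_2 = 240; q_2 = 292; p_3 = 276; q_3 = 256; a_4 = 288; b_4 = 328; c_4 = 32; a_5 = 252; c_5 = 20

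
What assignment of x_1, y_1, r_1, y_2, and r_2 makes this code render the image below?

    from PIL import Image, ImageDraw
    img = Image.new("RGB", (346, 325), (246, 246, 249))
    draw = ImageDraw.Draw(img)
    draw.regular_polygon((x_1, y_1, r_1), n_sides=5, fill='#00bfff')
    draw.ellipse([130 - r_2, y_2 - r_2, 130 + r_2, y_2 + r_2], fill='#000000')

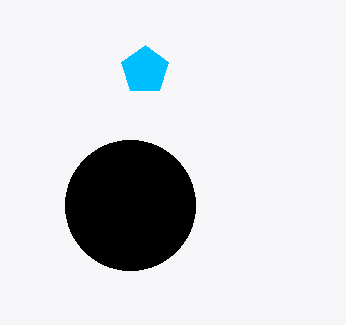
x_1 = 145, y_1 = 70, r_1 = 25, y_2 = 205, r_2 = 65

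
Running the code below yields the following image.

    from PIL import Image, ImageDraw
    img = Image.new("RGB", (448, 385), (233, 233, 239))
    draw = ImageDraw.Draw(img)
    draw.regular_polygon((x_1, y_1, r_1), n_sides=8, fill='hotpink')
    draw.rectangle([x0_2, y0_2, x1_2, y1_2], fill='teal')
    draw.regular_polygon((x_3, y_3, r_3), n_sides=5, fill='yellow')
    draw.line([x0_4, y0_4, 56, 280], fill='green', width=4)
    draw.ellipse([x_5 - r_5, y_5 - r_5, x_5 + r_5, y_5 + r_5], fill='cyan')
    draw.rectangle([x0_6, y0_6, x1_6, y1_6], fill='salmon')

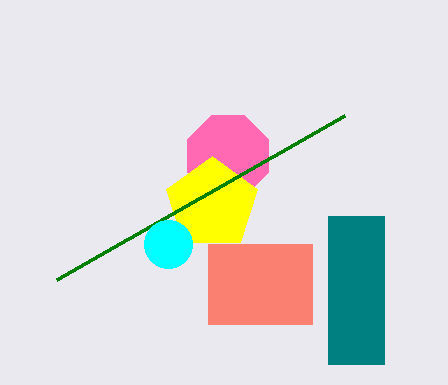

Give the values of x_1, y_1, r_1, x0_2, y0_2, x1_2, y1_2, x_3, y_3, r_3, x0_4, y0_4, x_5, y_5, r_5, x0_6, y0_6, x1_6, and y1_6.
x_1 = 228
y_1 = 156
r_1 = 44
x0_2 = 328
y0_2 = 216
x1_2 = 384
y1_2 = 364
x_3 = 212
y_3 = 204
r_3 = 48
x0_4 = 344
y0_4 = 116
x_5 = 168
y_5 = 244
r_5 = 24
x0_6 = 208
y0_6 = 244
x1_6 = 312
y1_6 = 324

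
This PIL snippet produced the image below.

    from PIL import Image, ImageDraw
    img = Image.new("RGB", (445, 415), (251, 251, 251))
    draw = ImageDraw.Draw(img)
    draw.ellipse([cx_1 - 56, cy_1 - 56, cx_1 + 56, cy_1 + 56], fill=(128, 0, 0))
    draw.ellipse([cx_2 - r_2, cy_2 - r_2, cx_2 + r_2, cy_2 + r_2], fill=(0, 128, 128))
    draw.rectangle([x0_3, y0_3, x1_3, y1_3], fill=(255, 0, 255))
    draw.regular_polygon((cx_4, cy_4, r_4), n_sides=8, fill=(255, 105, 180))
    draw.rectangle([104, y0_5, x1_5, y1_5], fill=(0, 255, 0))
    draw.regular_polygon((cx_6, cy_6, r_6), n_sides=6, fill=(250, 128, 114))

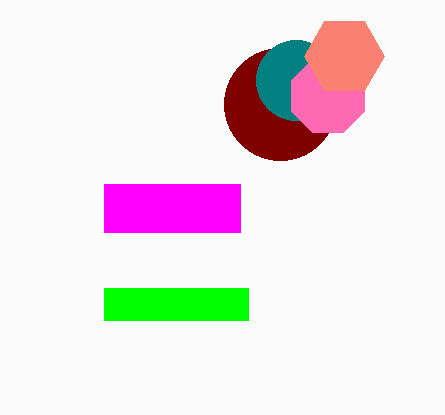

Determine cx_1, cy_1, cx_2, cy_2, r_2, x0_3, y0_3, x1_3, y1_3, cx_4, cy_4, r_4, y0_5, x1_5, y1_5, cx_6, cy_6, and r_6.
cx_1 = 280
cy_1 = 104
cx_2 = 296
cy_2 = 80
r_2 = 40
x0_3 = 104
y0_3 = 184
x1_3 = 240
y1_3 = 232
cx_4 = 328
cy_4 = 96
r_4 = 40
y0_5 = 288
x1_5 = 248
y1_5 = 320
cx_6 = 344
cy_6 = 56
r_6 = 40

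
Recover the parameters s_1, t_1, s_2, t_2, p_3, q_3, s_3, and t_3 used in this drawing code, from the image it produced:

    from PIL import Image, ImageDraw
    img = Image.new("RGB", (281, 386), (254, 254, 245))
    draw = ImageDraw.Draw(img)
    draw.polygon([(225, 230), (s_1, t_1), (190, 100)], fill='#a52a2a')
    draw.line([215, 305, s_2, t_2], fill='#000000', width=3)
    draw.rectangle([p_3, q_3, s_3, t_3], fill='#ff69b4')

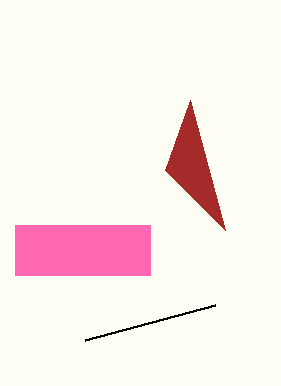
s_1 = 165, t_1 = 170, s_2 = 85, t_2 = 340, p_3 = 15, q_3 = 225, s_3 = 150, t_3 = 275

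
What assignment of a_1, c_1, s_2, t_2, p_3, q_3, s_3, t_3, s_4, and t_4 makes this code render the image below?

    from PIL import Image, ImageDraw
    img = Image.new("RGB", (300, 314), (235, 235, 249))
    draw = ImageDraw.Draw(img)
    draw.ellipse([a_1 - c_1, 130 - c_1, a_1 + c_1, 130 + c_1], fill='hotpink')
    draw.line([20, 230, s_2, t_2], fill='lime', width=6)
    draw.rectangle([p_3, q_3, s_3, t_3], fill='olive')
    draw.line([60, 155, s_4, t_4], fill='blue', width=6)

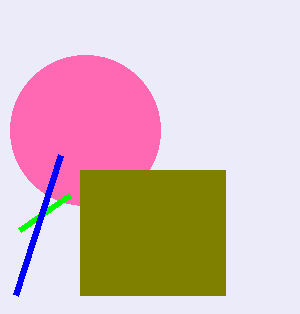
a_1 = 85, c_1 = 75, s_2 = 70, t_2 = 195, p_3 = 80, q_3 = 170, s_3 = 225, t_3 = 295, s_4 = 15, t_4 = 295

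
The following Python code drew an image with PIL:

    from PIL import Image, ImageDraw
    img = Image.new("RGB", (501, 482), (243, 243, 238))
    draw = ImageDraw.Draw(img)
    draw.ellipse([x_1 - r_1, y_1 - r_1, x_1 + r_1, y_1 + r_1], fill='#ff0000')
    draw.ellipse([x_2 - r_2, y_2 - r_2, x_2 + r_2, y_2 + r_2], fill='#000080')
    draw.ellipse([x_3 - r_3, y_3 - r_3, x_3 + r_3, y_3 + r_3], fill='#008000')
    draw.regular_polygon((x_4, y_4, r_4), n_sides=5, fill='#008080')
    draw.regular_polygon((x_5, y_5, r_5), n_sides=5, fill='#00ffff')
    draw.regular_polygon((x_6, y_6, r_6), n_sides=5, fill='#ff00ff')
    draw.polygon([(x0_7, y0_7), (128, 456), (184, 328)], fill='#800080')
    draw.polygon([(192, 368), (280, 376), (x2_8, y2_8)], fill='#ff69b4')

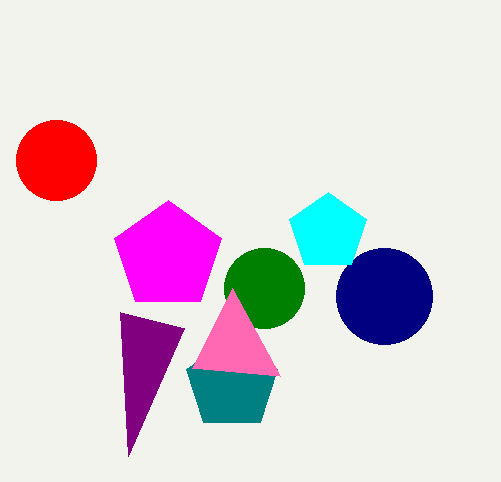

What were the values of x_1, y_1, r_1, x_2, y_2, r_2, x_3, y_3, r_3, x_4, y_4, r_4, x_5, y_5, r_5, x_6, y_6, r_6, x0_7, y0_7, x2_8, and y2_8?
x_1 = 56, y_1 = 160, r_1 = 40, x_2 = 384, y_2 = 296, r_2 = 48, x_3 = 264, y_3 = 288, r_3 = 40, x_4 = 232, y_4 = 384, r_4 = 48, x_5 = 328, y_5 = 232, r_5 = 40, x_6 = 168, y_6 = 256, r_6 = 56, x0_7 = 120, y0_7 = 312, x2_8 = 232, y2_8 = 288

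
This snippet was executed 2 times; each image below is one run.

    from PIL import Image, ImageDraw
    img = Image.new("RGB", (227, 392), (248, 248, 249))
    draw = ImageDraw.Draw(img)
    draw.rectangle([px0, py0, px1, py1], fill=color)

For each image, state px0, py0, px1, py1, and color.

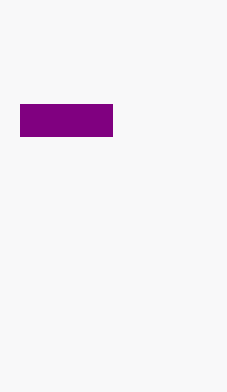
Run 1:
px0 = 20
py0 = 104
px1 = 112
py1 = 136
color = 'purple'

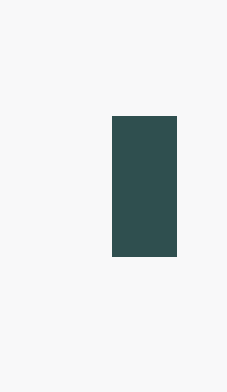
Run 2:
px0 = 112; py0 = 116; px1 = 176; py1 = 256; color = 'darkslategray'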